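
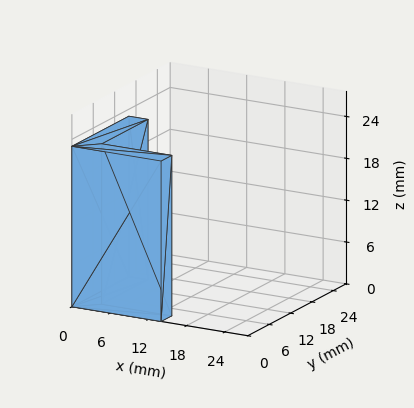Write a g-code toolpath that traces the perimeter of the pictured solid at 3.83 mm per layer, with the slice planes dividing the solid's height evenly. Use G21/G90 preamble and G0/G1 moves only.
Reading the render: the shape is an L-shaped prism: outer 14 × 16 mm, arm thicknesses ≈ 3 mm (horizontal) and 3 mm (vertical), extruded 23 mm in z (dimensions read to the nearest mm from the axis ticks). For the g-code, the solid's height is divided into equal slices at the stated Δz and each level perimeter traced with G1 moves after a G0 lift.

; perimeter-only toolpath
G21 ; units = mm
G90 ; absolute positioning
G28 ; home
; layer 1
G0 Z3.83
G0 X0.00 Y0.00
G1 X14.00 Y0.00
G1 X14.00 Y3.00
G1 X3.00 Y3.00
G1 X3.00 Y16.00
G1 X0.00 Y16.00
G1 X0.00 Y0.00
; layer 2
G0 Z7.67
G0 X0.00 Y0.00
G1 X14.00 Y0.00
G1 X14.00 Y3.00
G1 X3.00 Y3.00
G1 X3.00 Y16.00
G1 X0.00 Y16.00
G1 X0.00 Y0.00
; layer 3
G0 Z11.50
G0 X0.00 Y0.00
G1 X14.00 Y0.00
G1 X14.00 Y3.00
G1 X3.00 Y3.00
G1 X3.00 Y16.00
G1 X0.00 Y16.00
G1 X0.00 Y0.00
; layer 4
G0 Z15.33
G0 X0.00 Y0.00
G1 X14.00 Y0.00
G1 X14.00 Y3.00
G1 X3.00 Y3.00
G1 X3.00 Y16.00
G1 X0.00 Y16.00
G1 X0.00 Y0.00
; layer 5
G0 Z19.17
G0 X0.00 Y0.00
G1 X14.00 Y0.00
G1 X14.00 Y3.00
G1 X3.00 Y3.00
G1 X3.00 Y16.00
G1 X0.00 Y16.00
G1 X0.00 Y0.00
; layer 6
G0 Z23.00
G0 X0.00 Y0.00
G1 X14.00 Y0.00
G1 X14.00 Y3.00
G1 X3.00 Y3.00
G1 X3.00 Y16.00
G1 X0.00 Y16.00
G1 X0.00 Y0.00
M2 ; end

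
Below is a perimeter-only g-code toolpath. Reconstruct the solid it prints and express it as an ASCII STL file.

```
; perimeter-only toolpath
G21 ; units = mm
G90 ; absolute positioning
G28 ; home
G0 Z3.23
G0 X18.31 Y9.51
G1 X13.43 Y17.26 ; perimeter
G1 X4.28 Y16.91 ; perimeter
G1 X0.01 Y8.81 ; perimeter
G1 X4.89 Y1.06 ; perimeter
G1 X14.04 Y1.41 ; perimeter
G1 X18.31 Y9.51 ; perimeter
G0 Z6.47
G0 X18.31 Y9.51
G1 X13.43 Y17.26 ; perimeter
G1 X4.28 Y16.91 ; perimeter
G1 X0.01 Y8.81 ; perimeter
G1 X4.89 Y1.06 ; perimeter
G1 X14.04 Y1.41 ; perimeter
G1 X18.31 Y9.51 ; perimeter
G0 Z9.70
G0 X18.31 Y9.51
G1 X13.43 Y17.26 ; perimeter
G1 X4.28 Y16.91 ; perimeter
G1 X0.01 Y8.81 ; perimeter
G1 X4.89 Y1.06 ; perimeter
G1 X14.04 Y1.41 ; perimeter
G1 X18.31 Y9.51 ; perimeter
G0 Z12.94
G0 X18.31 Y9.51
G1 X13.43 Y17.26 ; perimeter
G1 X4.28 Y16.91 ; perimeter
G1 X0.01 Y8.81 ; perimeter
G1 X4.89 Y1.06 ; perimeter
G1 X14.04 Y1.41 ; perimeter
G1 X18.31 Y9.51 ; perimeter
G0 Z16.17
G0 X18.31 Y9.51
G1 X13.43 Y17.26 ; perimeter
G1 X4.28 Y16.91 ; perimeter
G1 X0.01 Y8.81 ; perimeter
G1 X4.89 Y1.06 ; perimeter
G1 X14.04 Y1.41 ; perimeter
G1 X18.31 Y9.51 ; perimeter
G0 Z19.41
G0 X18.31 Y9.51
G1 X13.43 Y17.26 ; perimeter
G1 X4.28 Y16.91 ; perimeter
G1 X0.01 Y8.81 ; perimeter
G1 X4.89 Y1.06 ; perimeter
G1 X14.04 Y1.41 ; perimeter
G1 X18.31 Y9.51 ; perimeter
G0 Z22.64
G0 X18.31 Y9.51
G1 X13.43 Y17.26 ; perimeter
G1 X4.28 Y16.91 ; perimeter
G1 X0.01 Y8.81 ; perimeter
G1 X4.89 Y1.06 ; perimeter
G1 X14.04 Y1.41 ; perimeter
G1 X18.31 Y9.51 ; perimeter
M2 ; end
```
solid part
  facet normal 0.0000 0.0000 -1.0000
    outer loop
      vertex 4.28 16.91 0.00
      vertex 13.43 17.26 0.00
      vertex 18.31 9.51 0.00
    endloop
  endfacet
  facet normal 0.0000 0.0000 -1.0000
    outer loop
      vertex 0.01 8.81 0.00
      vertex 4.28 16.91 0.00
      vertex 18.31 9.51 0.00
    endloop
  endfacet
  facet normal 0.0000 0.0000 -1.0000
    outer loop
      vertex 4.89 1.06 0.00
      vertex 0.01 8.81 0.00
      vertex 18.31 9.51 0.00
    endloop
  endfacet
  facet normal 0.0000 0.0000 -1.0000
    outer loop
      vertex 14.04 1.41 0.00
      vertex 4.89 1.06 0.00
      vertex 18.31 9.51 0.00
    endloop
  endfacet
  facet normal 0.0000 0.0000 1.0000
    outer loop
      vertex 18.31 9.51 22.64
      vertex 13.43 17.26 22.64
      vertex 4.28 16.91 22.64
    endloop
  endfacet
  facet normal 0.0000 0.0000 1.0000
    outer loop
      vertex 18.31 9.51 22.64
      vertex 4.28 16.91 22.64
      vertex 0.01 8.81 22.64
    endloop
  endfacet
  facet normal 0.0000 0.0000 1.0000
    outer loop
      vertex 18.31 9.51 22.64
      vertex 0.01 8.81 22.64
      vertex 4.89 1.06 22.64
    endloop
  endfacet
  facet normal 0.0000 0.0000 1.0000
    outer loop
      vertex 18.31 9.51 22.64
      vertex 4.89 1.06 22.64
      vertex 14.04 1.41 22.64
    endloop
  endfacet
  facet normal 0.8462 0.5328 0.0000
    outer loop
      vertex 18.31 9.51 0.00
      vertex 13.43 17.26 0.00
      vertex 13.43 17.26 22.64
    endloop
  endfacet
  facet normal 0.8462 0.5328 0.0000
    outer loop
      vertex 18.31 9.51 0.00
      vertex 13.43 17.26 22.64
      vertex 18.31 9.51 22.64
    endloop
  endfacet
  facet normal -0.0382 0.9993 0.0000
    outer loop
      vertex 13.43 17.26 0.00
      vertex 4.28 16.91 0.00
      vertex 4.28 16.91 22.64
    endloop
  endfacet
  facet normal -0.0382 0.9993 0.0000
    outer loop
      vertex 13.43 17.26 0.00
      vertex 4.28 16.91 22.64
      vertex 13.43 17.26 22.64
    endloop
  endfacet
  facet normal -0.8846 0.4663 0.0000
    outer loop
      vertex 4.28 16.91 0.00
      vertex 0.01 8.81 0.00
      vertex 0.01 8.81 22.64
    endloop
  endfacet
  facet normal -0.8846 0.4663 0.0000
    outer loop
      vertex 4.28 16.91 0.00
      vertex 0.01 8.81 22.64
      vertex 4.28 16.91 22.64
    endloop
  endfacet
  facet normal -0.8462 -0.5328 0.0000
    outer loop
      vertex 0.01 8.81 0.00
      vertex 4.89 1.06 0.00
      vertex 4.89 1.06 22.64
    endloop
  endfacet
  facet normal -0.8462 -0.5328 0.0000
    outer loop
      vertex 0.01 8.81 0.00
      vertex 4.89 1.06 22.64
      vertex 0.01 8.81 22.64
    endloop
  endfacet
  facet normal 0.0382 -0.9993 0.0000
    outer loop
      vertex 4.89 1.06 0.00
      vertex 14.04 1.41 0.00
      vertex 14.04 1.41 22.64
    endloop
  endfacet
  facet normal 0.0382 -0.9993 0.0000
    outer loop
      vertex 4.89 1.06 0.00
      vertex 14.04 1.41 22.64
      vertex 4.89 1.06 22.64
    endloop
  endfacet
  facet normal 0.8846 -0.4663 0.0000
    outer loop
      vertex 14.04 1.41 0.00
      vertex 18.31 9.51 0.00
      vertex 18.31 9.51 22.64
    endloop
  endfacet
  facet normal 0.8846 -0.4663 0.0000
    outer loop
      vertex 14.04 1.41 0.00
      vertex 18.31 9.51 22.64
      vertex 14.04 1.41 22.64
    endloop
  endfacet
endsolid part

The G0 Z moves step by Δz≈3.23 mm. Every layer's G1 loop is the same polygon, so the solid is a straight extrusion of it from z=0 to z≈22.6. Closing with flat bottom and top caps and triangulating gives 20 facets — a regular 6-sided prism (a cylinder approximated with 6 flat sides), circumscribed radius ≈ 9.16 mm, height ≈ 22.6 mm.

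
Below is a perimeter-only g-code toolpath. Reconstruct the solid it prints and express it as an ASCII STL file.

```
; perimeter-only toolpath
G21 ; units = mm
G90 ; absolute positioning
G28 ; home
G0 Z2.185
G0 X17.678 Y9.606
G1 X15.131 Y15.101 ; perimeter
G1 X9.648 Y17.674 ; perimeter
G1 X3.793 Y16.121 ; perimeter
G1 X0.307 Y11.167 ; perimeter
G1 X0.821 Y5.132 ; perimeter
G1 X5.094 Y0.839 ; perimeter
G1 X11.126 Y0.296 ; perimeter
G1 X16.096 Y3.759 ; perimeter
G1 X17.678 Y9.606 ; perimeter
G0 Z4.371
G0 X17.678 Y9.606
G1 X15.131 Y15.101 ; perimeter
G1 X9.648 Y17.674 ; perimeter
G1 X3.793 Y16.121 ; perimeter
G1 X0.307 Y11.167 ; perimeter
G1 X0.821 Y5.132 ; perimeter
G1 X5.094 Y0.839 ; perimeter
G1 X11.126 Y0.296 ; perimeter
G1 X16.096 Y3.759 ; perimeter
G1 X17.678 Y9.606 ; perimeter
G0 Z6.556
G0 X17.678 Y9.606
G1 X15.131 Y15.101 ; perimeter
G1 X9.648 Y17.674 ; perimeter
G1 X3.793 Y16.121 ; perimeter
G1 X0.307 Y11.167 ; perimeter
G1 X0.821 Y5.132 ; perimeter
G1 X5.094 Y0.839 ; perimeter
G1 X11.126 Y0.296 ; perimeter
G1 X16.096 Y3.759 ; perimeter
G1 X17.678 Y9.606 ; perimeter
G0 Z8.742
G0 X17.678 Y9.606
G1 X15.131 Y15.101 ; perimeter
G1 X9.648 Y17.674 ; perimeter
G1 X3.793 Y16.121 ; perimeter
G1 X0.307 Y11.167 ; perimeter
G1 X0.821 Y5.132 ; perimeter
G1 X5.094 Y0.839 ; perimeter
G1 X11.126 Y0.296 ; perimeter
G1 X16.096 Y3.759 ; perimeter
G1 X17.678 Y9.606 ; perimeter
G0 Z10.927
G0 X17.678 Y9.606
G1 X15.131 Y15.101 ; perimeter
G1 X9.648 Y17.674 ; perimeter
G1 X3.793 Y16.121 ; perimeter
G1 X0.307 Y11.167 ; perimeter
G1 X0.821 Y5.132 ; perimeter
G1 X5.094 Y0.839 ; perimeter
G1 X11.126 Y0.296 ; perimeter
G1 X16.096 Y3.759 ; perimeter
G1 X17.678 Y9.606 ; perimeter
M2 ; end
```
solid part
  facet normal 0.0000 0.0000 -1.0000
    outer loop
      vertex 9.648 17.674 0.000
      vertex 15.131 15.101 0.000
      vertex 17.678 9.606 0.000
    endloop
  endfacet
  facet normal 0.0000 0.0000 -1.0000
    outer loop
      vertex 3.793 16.121 0.000
      vertex 9.648 17.674 0.000
      vertex 17.678 9.606 0.000
    endloop
  endfacet
  facet normal 0.0000 0.0000 -1.0000
    outer loop
      vertex 0.307 11.167 0.000
      vertex 3.793 16.121 0.000
      vertex 17.678 9.606 0.000
    endloop
  endfacet
  facet normal 0.0000 0.0000 -1.0000
    outer loop
      vertex 0.821 5.132 0.000
      vertex 0.307 11.167 0.000
      vertex 17.678 9.606 0.000
    endloop
  endfacet
  facet normal 0.0000 0.0000 -1.0000
    outer loop
      vertex 5.094 0.839 0.000
      vertex 0.821 5.132 0.000
      vertex 17.678 9.606 0.000
    endloop
  endfacet
  facet normal 0.0000 0.0000 -1.0000
    outer loop
      vertex 11.126 0.296 0.000
      vertex 5.094 0.839 0.000
      vertex 17.678 9.606 0.000
    endloop
  endfacet
  facet normal 0.0000 0.0000 -1.0000
    outer loop
      vertex 16.096 3.759 0.000
      vertex 11.126 0.296 0.000
      vertex 17.678 9.606 0.000
    endloop
  endfacet
  facet normal 0.0000 0.0000 1.0000
    outer loop
      vertex 17.678 9.606 10.927
      vertex 15.131 15.101 10.927
      vertex 9.648 17.674 10.927
    endloop
  endfacet
  facet normal 0.0000 0.0000 1.0000
    outer loop
      vertex 17.678 9.606 10.927
      vertex 9.648 17.674 10.927
      vertex 3.793 16.121 10.927
    endloop
  endfacet
  facet normal 0.0000 0.0000 1.0000
    outer loop
      vertex 17.678 9.606 10.927
      vertex 3.793 16.121 10.927
      vertex 0.307 11.167 10.927
    endloop
  endfacet
  facet normal 0.0000 0.0000 1.0000
    outer loop
      vertex 17.678 9.606 10.927
      vertex 0.307 11.167 10.927
      vertex 0.821 5.132 10.927
    endloop
  endfacet
  facet normal 0.0000 0.0000 1.0000
    outer loop
      vertex 17.678 9.606 10.927
      vertex 0.821 5.132 10.927
      vertex 5.094 0.839 10.927
    endloop
  endfacet
  facet normal 0.0000 0.0000 1.0000
    outer loop
      vertex 17.678 9.606 10.927
      vertex 5.094 0.839 10.927
      vertex 11.126 0.296 10.927
    endloop
  endfacet
  facet normal 0.0000 0.0000 1.0000
    outer loop
      vertex 17.678 9.606 10.927
      vertex 11.126 0.296 10.927
      vertex 16.096 3.759 10.927
    endloop
  endfacet
  facet normal 0.9073 0.4205 0.0000
    outer loop
      vertex 17.678 9.606 0.000
      vertex 15.131 15.101 0.000
      vertex 15.131 15.101 10.927
    endloop
  endfacet
  facet normal 0.9073 0.4205 0.0000
    outer loop
      vertex 17.678 9.606 0.000
      vertex 15.131 15.101 10.927
      vertex 17.678 9.606 10.927
    endloop
  endfacet
  facet normal 0.4248 0.9053 0.0000
    outer loop
      vertex 15.131 15.101 0.000
      vertex 9.648 17.674 0.000
      vertex 9.648 17.674 10.927
    endloop
  endfacet
  facet normal 0.4248 0.9053 0.0000
    outer loop
      vertex 15.131 15.101 0.000
      vertex 9.648 17.674 10.927
      vertex 15.131 15.101 10.927
    endloop
  endfacet
  facet normal -0.2564 0.9666 0.0000
    outer loop
      vertex 9.648 17.674 0.000
      vertex 3.793 16.121 0.000
      vertex 3.793 16.121 10.927
    endloop
  endfacet
  facet normal -0.2564 0.9666 0.0000
    outer loop
      vertex 9.648 17.674 0.000
      vertex 3.793 16.121 10.927
      vertex 9.648 17.674 10.927
    endloop
  endfacet
  facet normal -0.8178 0.5755 0.0000
    outer loop
      vertex 3.793 16.121 0.000
      vertex 0.307 11.167 0.000
      vertex 0.307 11.167 10.927
    endloop
  endfacet
  facet normal -0.8178 0.5755 0.0000
    outer loop
      vertex 3.793 16.121 0.000
      vertex 0.307 11.167 10.927
      vertex 3.793 16.121 10.927
    endloop
  endfacet
  facet normal -0.9964 -0.0849 0.0000
    outer loop
      vertex 0.307 11.167 0.000
      vertex 0.821 5.132 0.000
      vertex 0.821 5.132 10.927
    endloop
  endfacet
  facet normal -0.9964 -0.0849 0.0000
    outer loop
      vertex 0.307 11.167 0.000
      vertex 0.821 5.132 10.927
      vertex 0.307 11.167 10.927
    endloop
  endfacet
  facet normal -0.7088 -0.7055 0.0000
    outer loop
      vertex 0.821 5.132 0.000
      vertex 5.094 0.839 0.000
      vertex 5.094 0.839 10.927
    endloop
  endfacet
  facet normal -0.7088 -0.7055 0.0000
    outer loop
      vertex 0.821 5.132 0.000
      vertex 5.094 0.839 10.927
      vertex 0.821 5.132 10.927
    endloop
  endfacet
  facet normal -0.0897 -0.9960 0.0000
    outer loop
      vertex 5.094 0.839 0.000
      vertex 11.126 0.296 0.000
      vertex 11.126 0.296 10.927
    endloop
  endfacet
  facet normal -0.0897 -0.9960 0.0000
    outer loop
      vertex 5.094 0.839 0.000
      vertex 11.126 0.296 10.927
      vertex 5.094 0.839 10.927
    endloop
  endfacet
  facet normal 0.5717 -0.8205 0.0000
    outer loop
      vertex 11.126 0.296 0.000
      vertex 16.096 3.759 0.000
      vertex 16.096 3.759 10.927
    endloop
  endfacet
  facet normal 0.5717 -0.8205 0.0000
    outer loop
      vertex 11.126 0.296 0.000
      vertex 16.096 3.759 10.927
      vertex 11.126 0.296 10.927
    endloop
  endfacet
  facet normal 0.9653 -0.2612 0.0000
    outer loop
      vertex 16.096 3.759 0.000
      vertex 17.678 9.606 0.000
      vertex 17.678 9.606 10.927
    endloop
  endfacet
  facet normal 0.9653 -0.2612 0.0000
    outer loop
      vertex 16.096 3.759 0.000
      vertex 17.678 9.606 10.927
      vertex 16.096 3.759 10.927
    endloop
  endfacet
endsolid part

The G0 Z moves step by Δz≈2.185 mm. Every layer's G1 loop is the same polygon, so the solid is a straight extrusion of it from z=0 to z≈10.9. Closing with flat bottom and top caps and triangulating gives 32 facets — a regular 9-sided prism (a cylinder approximated with 9 flat sides), circumscribed radius ≈ 8.86 mm, height ≈ 10.9 mm.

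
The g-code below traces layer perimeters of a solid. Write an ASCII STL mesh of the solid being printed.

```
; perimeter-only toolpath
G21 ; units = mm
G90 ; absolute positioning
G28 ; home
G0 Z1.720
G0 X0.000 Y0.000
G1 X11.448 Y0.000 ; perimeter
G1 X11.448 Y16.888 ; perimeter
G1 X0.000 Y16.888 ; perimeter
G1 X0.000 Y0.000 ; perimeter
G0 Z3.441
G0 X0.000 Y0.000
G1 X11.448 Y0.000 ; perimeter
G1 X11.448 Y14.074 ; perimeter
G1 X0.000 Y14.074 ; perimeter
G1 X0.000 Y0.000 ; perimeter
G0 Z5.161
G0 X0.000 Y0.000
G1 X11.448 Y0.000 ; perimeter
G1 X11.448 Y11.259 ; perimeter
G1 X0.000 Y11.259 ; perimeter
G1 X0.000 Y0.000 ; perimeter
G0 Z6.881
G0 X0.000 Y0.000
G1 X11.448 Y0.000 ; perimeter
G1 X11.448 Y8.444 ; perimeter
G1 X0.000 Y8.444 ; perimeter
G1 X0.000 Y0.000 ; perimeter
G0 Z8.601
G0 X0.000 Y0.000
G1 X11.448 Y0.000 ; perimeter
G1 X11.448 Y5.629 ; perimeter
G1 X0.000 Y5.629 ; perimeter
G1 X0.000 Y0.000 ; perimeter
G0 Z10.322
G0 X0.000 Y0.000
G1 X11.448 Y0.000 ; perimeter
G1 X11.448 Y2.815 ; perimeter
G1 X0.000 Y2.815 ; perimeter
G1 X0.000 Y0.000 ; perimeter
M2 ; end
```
solid part
  facet normal 0.0000 0.0000 -1.0000
    outer loop
      vertex 11.448 19.703 0.000
      vertex 11.448 0.000 0.000
      vertex 0.000 0.000 0.000
    endloop
  endfacet
  facet normal 0.0000 0.0000 -1.0000
    outer loop
      vertex 0.000 19.703 0.000
      vertex 11.448 19.703 0.000
      vertex 0.000 0.000 0.000
    endloop
  endfacet
  facet normal 0.0000 -1.0000 0.0000
    outer loop
      vertex 0.000 0.000 0.000
      vertex 11.448 0.000 0.000
      vertex 11.448 0.000 12.042
    endloop
  endfacet
  facet normal 0.0000 -1.0000 0.0000
    outer loop
      vertex 0.000 0.000 0.000
      vertex 11.448 0.000 12.042
      vertex 0.000 0.000 12.042
    endloop
  endfacet
  facet normal 0.0000 0.5215 0.8533
    outer loop
      vertex 0.000 0.000 12.042
      vertex 11.448 0.000 12.042
      vertex 11.448 19.703 0.000
    endloop
  endfacet
  facet normal 0.0000 0.5215 0.8533
    outer loop
      vertex 0.000 0.000 12.042
      vertex 11.448 19.703 0.000
      vertex 0.000 19.703 0.000
    endloop
  endfacet
  facet normal -1.0000 0.0000 0.0000
    outer loop
      vertex 0.000 0.000 12.042
      vertex 0.000 19.703 0.000
      vertex 0.000 0.000 0.000
    endloop
  endfacet
  facet normal 1.0000 0.0000 0.0000
    outer loop
      vertex 11.448 0.000 0.000
      vertex 11.448 19.703 0.000
      vertex 11.448 0.000 12.042
    endloop
  endfacet
endsolid part

The G0 Z moves step by Δz≈1.720 mm. The G1 loops shrink linearly with z, so the solid tapers from its base footprint up to z≈12. Closing with a flat bottom cap and the tapered top and triangulating gives 8 facets — a wedge (ramp): 11.4 × 19.7 mm base, rising to 12 mm along the y=0 edge and sloping linearly to z=0 at y=19.7.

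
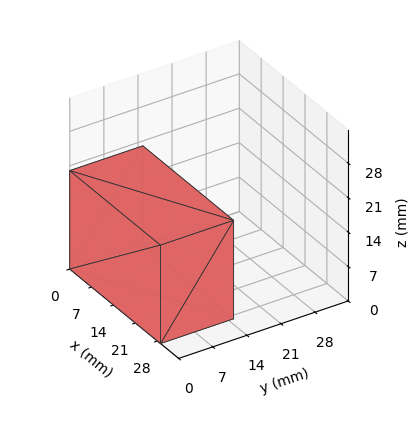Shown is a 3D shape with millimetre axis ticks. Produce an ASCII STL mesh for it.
Reading the render: the shape is a rectangular box, roughly 29 × 15 mm footprint and 20 mm tall (dimensions read to the nearest mm from the axis ticks). For the STL, each face is triangulated and given an outward normal.

solid part
  facet normal 0.0000 0.0000 -1.0000
    outer loop
      vertex 29.000 15.000 0.000
      vertex 29.000 0.000 0.000
      vertex 0.000 0.000 0.000
    endloop
  endfacet
  facet normal 0.0000 0.0000 -1.0000
    outer loop
      vertex 0.000 15.000 0.000
      vertex 29.000 15.000 0.000
      vertex 0.000 0.000 0.000
    endloop
  endfacet
  facet normal 0.0000 0.0000 1.0000
    outer loop
      vertex 0.000 0.000 20.000
      vertex 29.000 0.000 20.000
      vertex 29.000 15.000 20.000
    endloop
  endfacet
  facet normal 0.0000 0.0000 1.0000
    outer loop
      vertex 0.000 0.000 20.000
      vertex 29.000 15.000 20.000
      vertex 0.000 15.000 20.000
    endloop
  endfacet
  facet normal 0.0000 -1.0000 0.0000
    outer loop
      vertex 0.000 0.000 0.000
      vertex 29.000 0.000 0.000
      vertex 29.000 0.000 20.000
    endloop
  endfacet
  facet normal 0.0000 -1.0000 0.0000
    outer loop
      vertex 0.000 0.000 0.000
      vertex 29.000 0.000 20.000
      vertex 0.000 0.000 20.000
    endloop
  endfacet
  facet normal 0.0000 1.0000 0.0000
    outer loop
      vertex 29.000 15.000 20.000
      vertex 29.000 15.000 0.000
      vertex 0.000 15.000 0.000
    endloop
  endfacet
  facet normal 0.0000 1.0000 0.0000
    outer loop
      vertex 0.000 15.000 20.000
      vertex 29.000 15.000 20.000
      vertex 0.000 15.000 0.000
    endloop
  endfacet
  facet normal -1.0000 0.0000 0.0000
    outer loop
      vertex 0.000 15.000 20.000
      vertex 0.000 15.000 0.000
      vertex 0.000 0.000 0.000
    endloop
  endfacet
  facet normal -1.0000 0.0000 0.0000
    outer loop
      vertex 0.000 0.000 20.000
      vertex 0.000 15.000 20.000
      vertex 0.000 0.000 0.000
    endloop
  endfacet
  facet normal 1.0000 0.0000 0.0000
    outer loop
      vertex 29.000 0.000 0.000
      vertex 29.000 15.000 0.000
      vertex 29.000 15.000 20.000
    endloop
  endfacet
  facet normal 1.0000 0.0000 0.0000
    outer loop
      vertex 29.000 0.000 0.000
      vertex 29.000 15.000 20.000
      vertex 29.000 0.000 20.000
    endloop
  endfacet
endsolid part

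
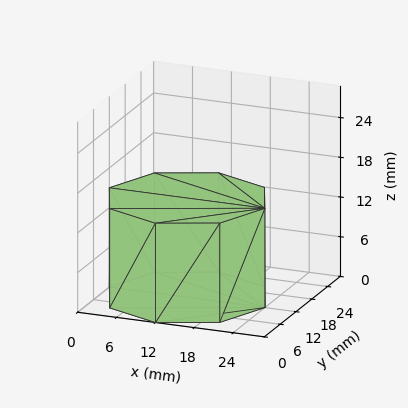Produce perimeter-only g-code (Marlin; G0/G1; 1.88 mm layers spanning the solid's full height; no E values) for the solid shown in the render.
Reading the render: the shape is a regular 8-sided prism (a cylinder approximated with 8 flat sides), circumscribed radius ≈ 12 mm, height ≈ 15 mm (dimensions read to the nearest mm from the axis ticks). For the g-code, the solid's height is divided into equal slices at the stated Δz and each level perimeter traced with G1 moves after a G0 lift.

; perimeter-only toolpath
G21 ; units = mm
G90 ; absolute positioning
G28 ; home
; layer 1
G0 Z1.88
G0 X24.00 Y12.00
G1 X20.49 Y20.49
G1 X12.00 Y24.00
G1 X3.51 Y20.49
G1 X0.00 Y12.00
G1 X3.51 Y3.51
G1 X12.00 Y0.00
G1 X20.49 Y3.51
G1 X24.00 Y12.00
; layer 2
G0 Z3.75
G0 X24.00 Y12.00
G1 X20.49 Y20.49
G1 X12.00 Y24.00
G1 X3.51 Y20.49
G1 X0.00 Y12.00
G1 X3.51 Y3.51
G1 X12.00 Y0.00
G1 X20.49 Y3.51
G1 X24.00 Y12.00
; layer 3
G0 Z5.62
G0 X24.00 Y12.00
G1 X20.49 Y20.49
G1 X12.00 Y24.00
G1 X3.51 Y20.49
G1 X0.00 Y12.00
G1 X3.51 Y3.51
G1 X12.00 Y0.00
G1 X20.49 Y3.51
G1 X24.00 Y12.00
; layer 4
G0 Z7.50
G0 X24.00 Y12.00
G1 X20.49 Y20.49
G1 X12.00 Y24.00
G1 X3.51 Y20.49
G1 X0.00 Y12.00
G1 X3.51 Y3.51
G1 X12.00 Y0.00
G1 X20.49 Y3.51
G1 X24.00 Y12.00
; layer 5
G0 Z9.38
G0 X24.00 Y12.00
G1 X20.49 Y20.49
G1 X12.00 Y24.00
G1 X3.51 Y20.49
G1 X0.00 Y12.00
G1 X3.51 Y3.51
G1 X12.00 Y0.00
G1 X20.49 Y3.51
G1 X24.00 Y12.00
; layer 6
G0 Z11.25
G0 X24.00 Y12.00
G1 X20.49 Y20.49
G1 X12.00 Y24.00
G1 X3.51 Y20.49
G1 X0.00 Y12.00
G1 X3.51 Y3.51
G1 X12.00 Y0.00
G1 X20.49 Y3.51
G1 X24.00 Y12.00
; layer 7
G0 Z13.12
G0 X24.00 Y12.00
G1 X20.49 Y20.49
G1 X12.00 Y24.00
G1 X3.51 Y20.49
G1 X0.00 Y12.00
G1 X3.51 Y3.51
G1 X12.00 Y0.00
G1 X20.49 Y3.51
G1 X24.00 Y12.00
; layer 8
G0 Z15.00
G0 X24.00 Y12.00
G1 X20.49 Y20.49
G1 X12.00 Y24.00
G1 X3.51 Y20.49
G1 X0.00 Y12.00
G1 X3.51 Y3.51
G1 X12.00 Y0.00
G1 X20.49 Y3.51
G1 X24.00 Y12.00
M2 ; end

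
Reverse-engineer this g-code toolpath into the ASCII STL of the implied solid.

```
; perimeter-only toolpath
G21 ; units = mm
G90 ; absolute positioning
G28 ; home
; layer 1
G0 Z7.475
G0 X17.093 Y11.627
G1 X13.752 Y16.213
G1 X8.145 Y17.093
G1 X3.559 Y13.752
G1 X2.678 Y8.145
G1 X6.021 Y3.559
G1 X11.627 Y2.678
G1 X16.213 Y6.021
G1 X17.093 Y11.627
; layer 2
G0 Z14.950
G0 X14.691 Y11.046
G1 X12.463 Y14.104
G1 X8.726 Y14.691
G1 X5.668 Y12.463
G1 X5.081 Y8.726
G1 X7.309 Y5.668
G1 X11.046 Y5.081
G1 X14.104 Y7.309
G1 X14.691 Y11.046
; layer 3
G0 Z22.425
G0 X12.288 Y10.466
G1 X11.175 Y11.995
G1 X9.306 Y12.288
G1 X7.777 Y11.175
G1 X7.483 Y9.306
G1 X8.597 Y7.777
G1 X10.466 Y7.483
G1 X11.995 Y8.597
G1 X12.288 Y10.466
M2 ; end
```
solid part
  facet normal 0.0000 0.0000 -1.0000
    outer loop
      vertex 7.565 19.496 0.000
      vertex 15.040 18.322 0.000
      vertex 19.496 12.207 0.000
    endloop
  endfacet
  facet normal 0.0000 0.0000 -1.0000
    outer loop
      vertex 1.450 15.040 0.000
      vertex 7.565 19.496 0.000
      vertex 19.496 12.207 0.000
    endloop
  endfacet
  facet normal 0.0000 0.0000 -1.0000
    outer loop
      vertex 0.276 7.565 0.000
      vertex 1.450 15.040 0.000
      vertex 19.496 12.207 0.000
    endloop
  endfacet
  facet normal 0.0000 0.0000 -1.0000
    outer loop
      vertex 4.732 1.450 0.000
      vertex 0.276 7.565 0.000
      vertex 19.496 12.207 0.000
    endloop
  endfacet
  facet normal 0.0000 0.0000 -1.0000
    outer loop
      vertex 12.207 0.276 0.000
      vertex 4.732 1.450 0.000
      vertex 19.496 12.207 0.000
    endloop
  endfacet
  facet normal 0.0000 0.0000 -1.0000
    outer loop
      vertex 18.322 4.732 0.000
      vertex 12.207 0.276 0.000
      vertex 19.496 12.207 0.000
    endloop
  endfacet
  facet normal 0.7729 0.5632 0.2921
    outer loop
      vertex 19.496 12.207 0.000
      vertex 15.040 18.322 0.000
      vertex 9.886 9.886 29.900
    endloop
  endfacet
  facet normal 0.1484 0.9448 0.2921
    outer loop
      vertex 15.040 18.322 0.000
      vertex 7.565 19.496 0.000
      vertex 9.886 9.886 29.900
    endloop
  endfacet
  facet normal -0.5632 0.7729 0.2921
    outer loop
      vertex 7.565 19.496 0.000
      vertex 1.450 15.040 0.000
      vertex 9.886 9.886 29.900
    endloop
  endfacet
  facet normal -0.9448 0.1484 0.2921
    outer loop
      vertex 1.450 15.040 0.000
      vertex 0.276 7.565 0.000
      vertex 9.886 9.886 29.900
    endloop
  endfacet
  facet normal -0.7729 -0.5632 0.2921
    outer loop
      vertex 0.276 7.565 0.000
      vertex 4.732 1.450 0.000
      vertex 9.886 9.886 29.900
    endloop
  endfacet
  facet normal -0.1484 -0.9448 0.2921
    outer loop
      vertex 4.732 1.450 0.000
      vertex 12.207 0.276 0.000
      vertex 9.886 9.886 29.900
    endloop
  endfacet
  facet normal 0.5632 -0.7729 0.2921
    outer loop
      vertex 12.207 0.276 0.000
      vertex 18.322 4.732 0.000
      vertex 9.886 9.886 29.900
    endloop
  endfacet
  facet normal 0.9448 -0.1484 0.2921
    outer loop
      vertex 18.322 4.732 0.000
      vertex 19.496 12.207 0.000
      vertex 9.886 9.886 29.900
    endloop
  endfacet
endsolid part

The G0 Z moves step by Δz≈7.475 mm. The G1 loops shrink linearly with z, so the solid tapers from its base footprint up to z≈29.9. Closing with a flat bottom cap and the tapered top and triangulating gives 14 facets — a regular 8-sided pyramid, base circumscribed radius ≈ 9.89 mm, apex at z ≈ 29.9 mm.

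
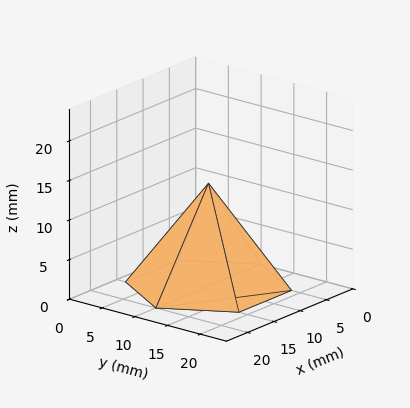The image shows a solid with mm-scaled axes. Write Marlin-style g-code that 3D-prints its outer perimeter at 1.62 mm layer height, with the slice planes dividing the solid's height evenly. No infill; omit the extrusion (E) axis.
Reading the render: the shape is a regular 6-sided pyramid, base circumscribed radius ≈ 10 mm, apex at z ≈ 13 mm (dimensions read to the nearest mm from the axis ticks). For the g-code, the solid's height is divided into equal slices at the stated Δz and each level perimeter traced with G1 moves after a G0 lift.

; perimeter-only toolpath
G21 ; units = mm
G90 ; absolute positioning
G28 ; home
; layer 1
G0 Z1.62
G0 X18.75 Y10.00
G1 X14.38 Y17.58
G1 X5.62 Y17.58
G1 X1.25 Y10.00
G1 X5.62 Y2.42
G1 X14.38 Y2.42
G1 X18.75 Y10.00
; layer 2
G0 Z3.25
G0 X17.50 Y10.00
G1 X13.75 Y16.50
G1 X6.25 Y16.50
G1 X2.50 Y10.00
G1 X6.25 Y3.50
G1 X13.75 Y3.50
G1 X17.50 Y10.00
; layer 3
G0 Z4.88
G0 X16.25 Y10.00
G1 X13.12 Y15.41
G1 X6.88 Y15.41
G1 X3.75 Y10.00
G1 X6.88 Y4.59
G1 X13.12 Y4.59
G1 X16.25 Y10.00
; layer 4
G0 Z6.50
G0 X15.00 Y10.00
G1 X12.50 Y14.33
G1 X7.50 Y14.33
G1 X5.00 Y10.00
G1 X7.50 Y5.67
G1 X12.50 Y5.67
G1 X15.00 Y10.00
; layer 5
G0 Z8.12
G0 X13.75 Y10.00
G1 X11.88 Y13.25
G1 X8.12 Y13.25
G1 X6.25 Y10.00
G1 X8.12 Y6.75
G1 X11.88 Y6.75
G1 X13.75 Y10.00
; layer 6
G0 Z9.75
G0 X12.50 Y10.00
G1 X11.25 Y12.16
G1 X8.75 Y12.16
G1 X7.50 Y10.00
G1 X8.75 Y7.83
G1 X11.25 Y7.83
G1 X12.50 Y10.00
; layer 7
G0 Z11.38
G0 X11.25 Y10.00
G1 X10.62 Y11.08
G1 X9.38 Y11.08
G1 X8.75 Y10.00
G1 X9.38 Y8.92
G1 X10.62 Y8.92
G1 X11.25 Y10.00
M2 ; end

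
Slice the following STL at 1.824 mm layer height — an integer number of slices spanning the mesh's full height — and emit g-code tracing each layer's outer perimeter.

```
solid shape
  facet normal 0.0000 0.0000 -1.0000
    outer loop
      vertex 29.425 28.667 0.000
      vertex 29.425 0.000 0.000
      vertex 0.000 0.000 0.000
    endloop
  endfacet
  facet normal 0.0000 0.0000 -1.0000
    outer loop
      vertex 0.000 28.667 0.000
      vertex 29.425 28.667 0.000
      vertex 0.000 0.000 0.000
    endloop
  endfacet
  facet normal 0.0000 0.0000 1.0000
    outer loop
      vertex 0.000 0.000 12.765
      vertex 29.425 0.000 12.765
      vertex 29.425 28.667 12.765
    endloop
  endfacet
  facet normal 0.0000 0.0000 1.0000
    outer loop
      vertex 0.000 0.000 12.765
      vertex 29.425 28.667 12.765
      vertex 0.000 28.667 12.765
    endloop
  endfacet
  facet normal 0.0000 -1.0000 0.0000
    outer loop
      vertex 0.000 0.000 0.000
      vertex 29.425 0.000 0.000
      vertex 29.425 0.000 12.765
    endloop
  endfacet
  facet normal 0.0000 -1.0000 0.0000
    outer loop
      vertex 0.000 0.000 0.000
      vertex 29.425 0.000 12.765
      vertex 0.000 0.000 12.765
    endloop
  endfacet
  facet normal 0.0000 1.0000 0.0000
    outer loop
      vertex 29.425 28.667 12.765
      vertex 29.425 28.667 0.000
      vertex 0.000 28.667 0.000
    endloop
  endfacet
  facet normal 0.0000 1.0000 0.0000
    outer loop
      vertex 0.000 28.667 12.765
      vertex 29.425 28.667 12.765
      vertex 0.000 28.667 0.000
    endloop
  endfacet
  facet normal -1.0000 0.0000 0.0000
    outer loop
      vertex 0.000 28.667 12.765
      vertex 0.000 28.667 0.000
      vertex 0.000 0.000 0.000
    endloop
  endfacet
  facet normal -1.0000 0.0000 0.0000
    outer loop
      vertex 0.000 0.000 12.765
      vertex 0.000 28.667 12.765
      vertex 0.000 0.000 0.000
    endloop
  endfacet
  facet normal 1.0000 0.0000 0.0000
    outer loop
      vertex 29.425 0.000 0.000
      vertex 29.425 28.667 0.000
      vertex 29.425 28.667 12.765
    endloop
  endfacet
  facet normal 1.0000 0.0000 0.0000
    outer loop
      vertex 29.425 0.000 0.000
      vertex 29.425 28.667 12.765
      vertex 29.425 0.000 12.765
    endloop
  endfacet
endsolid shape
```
; perimeter-only toolpath
G21 ; units = mm
G90 ; absolute positioning
G28 ; home
; layer 1
G0 Z1.824
G0 X0.000 Y0.000
G1 X29.425 Y0.000
G1 X29.425 Y28.667
G1 X0.000 Y28.667
G1 X0.000 Y0.000
; layer 2
G0 Z3.647
G0 X0.000 Y0.000
G1 X29.425 Y0.000
G1 X29.425 Y28.667
G1 X0.000 Y28.667
G1 X0.000 Y0.000
; layer 3
G0 Z5.471
G0 X0.000 Y0.000
G1 X29.425 Y0.000
G1 X29.425 Y28.667
G1 X0.000 Y28.667
G1 X0.000 Y0.000
; layer 4
G0 Z7.294
G0 X0.000 Y0.000
G1 X29.425 Y0.000
G1 X29.425 Y28.667
G1 X0.000 Y28.667
G1 X0.000 Y0.000
; layer 5
G0 Z9.118
G0 X0.000 Y0.000
G1 X29.425 Y0.000
G1 X29.425 Y28.667
G1 X0.000 Y28.667
G1 X0.000 Y0.000
; layer 6
G0 Z10.941
G0 X0.000 Y0.000
G1 X29.425 Y0.000
G1 X29.425 Y28.667
G1 X0.000 Y28.667
G1 X0.000 Y0.000
; layer 7
G0 Z12.765
G0 X0.000 Y0.000
G1 X29.425 Y0.000
G1 X29.425 Y28.667
G1 X0.000 Y28.667
G1 X0.000 Y0.000
M2 ; end

The solid is a rectangular box, roughly 29.4 × 28.7 mm footprint and 12.8 mm tall. Slicing at Δz = 1.824 mm — 7 equal slices spanning the solid's height, so layer i sits at z = i·h/7 — gives 7 non-empty perimeters. Each is a 4-segment closed polygon; G0 lifts to the layer z and rapids to the start vertex, then G1 traces the edges.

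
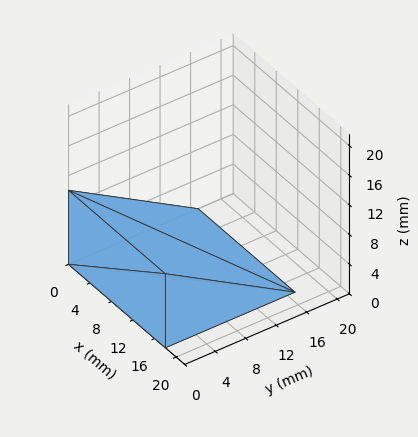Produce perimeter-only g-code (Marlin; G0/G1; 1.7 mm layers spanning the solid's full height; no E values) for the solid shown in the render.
Reading the render: the shape is a wedge (ramp): 18 × 17 mm base, rising to 10 mm along the y=0 edge and sloping linearly to z=0 at y=17 (dimensions read to the nearest mm from the axis ticks). For the g-code, the solid's height is divided into equal slices at the stated Δz and each level perimeter traced with G1 moves after a G0 lift.

; perimeter-only toolpath
G21 ; units = mm
G90 ; absolute positioning
G28 ; home
; layer 1
G0 Z1.7
G0 X0.0 Y0.0
G1 X18.0 Y0.0
G1 X18.0 Y14.2
G1 X0.0 Y14.2
G1 X0.0 Y0.0
; layer 2
G0 Z3.3
G0 X0.0 Y0.0
G1 X18.0 Y0.0
G1 X18.0 Y11.3
G1 X0.0 Y11.3
G1 X0.0 Y0.0
; layer 3
G0 Z5.0
G0 X0.0 Y0.0
G1 X18.0 Y0.0
G1 X18.0 Y8.5
G1 X0.0 Y8.5
G1 X0.0 Y0.0
; layer 4
G0 Z6.7
G0 X0.0 Y0.0
G1 X18.0 Y0.0
G1 X18.0 Y5.7
G1 X0.0 Y5.7
G1 X0.0 Y0.0
; layer 5
G0 Z8.3
G0 X0.0 Y0.0
G1 X18.0 Y0.0
G1 X18.0 Y2.8
G1 X0.0 Y2.8
G1 X0.0 Y0.0
M2 ; end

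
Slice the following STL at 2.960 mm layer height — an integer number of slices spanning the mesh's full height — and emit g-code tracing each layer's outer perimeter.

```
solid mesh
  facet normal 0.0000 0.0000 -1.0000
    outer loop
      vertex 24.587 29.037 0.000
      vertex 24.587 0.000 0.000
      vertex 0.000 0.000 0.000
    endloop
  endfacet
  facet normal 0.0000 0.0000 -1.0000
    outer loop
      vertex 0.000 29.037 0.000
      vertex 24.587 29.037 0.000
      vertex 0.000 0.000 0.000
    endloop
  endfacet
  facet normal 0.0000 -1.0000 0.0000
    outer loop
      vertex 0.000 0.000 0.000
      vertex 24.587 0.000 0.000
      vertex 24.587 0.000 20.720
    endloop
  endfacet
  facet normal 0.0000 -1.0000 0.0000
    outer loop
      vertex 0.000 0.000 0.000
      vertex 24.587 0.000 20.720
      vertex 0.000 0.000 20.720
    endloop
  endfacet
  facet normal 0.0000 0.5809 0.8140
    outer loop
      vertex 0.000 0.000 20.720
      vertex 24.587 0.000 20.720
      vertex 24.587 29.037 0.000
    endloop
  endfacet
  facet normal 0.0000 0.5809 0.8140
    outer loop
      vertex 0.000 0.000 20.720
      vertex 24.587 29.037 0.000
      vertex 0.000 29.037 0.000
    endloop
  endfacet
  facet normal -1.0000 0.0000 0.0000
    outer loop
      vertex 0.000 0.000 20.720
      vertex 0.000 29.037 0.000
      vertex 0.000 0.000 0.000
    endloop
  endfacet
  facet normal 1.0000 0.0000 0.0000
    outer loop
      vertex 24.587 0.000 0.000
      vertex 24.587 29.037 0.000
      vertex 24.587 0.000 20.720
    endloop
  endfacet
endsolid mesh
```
; perimeter-only toolpath
G21 ; units = mm
G90 ; absolute positioning
G28 ; home
; layer 1
G0 Z2.960
G0 X0.000 Y0.000
G1 X24.587 Y0.000
G1 X24.587 Y24.889
G1 X0.000 Y24.889
G1 X0.000 Y0.000
; layer 2
G0 Z5.920
G0 X0.000 Y0.000
G1 X24.587 Y0.000
G1 X24.587 Y20.741
G1 X0.000 Y20.741
G1 X0.000 Y0.000
; layer 3
G0 Z8.880
G0 X0.000 Y0.000
G1 X24.587 Y0.000
G1 X24.587 Y16.593
G1 X0.000 Y16.593
G1 X0.000 Y0.000
; layer 4
G0 Z11.840
G0 X0.000 Y0.000
G1 X24.587 Y0.000
G1 X24.587 Y12.444
G1 X0.000 Y12.444
G1 X0.000 Y0.000
; layer 5
G0 Z14.800
G0 X0.000 Y0.000
G1 X24.587 Y0.000
G1 X24.587 Y8.296
G1 X0.000 Y8.296
G1 X0.000 Y0.000
; layer 6
G0 Z17.760
G0 X0.000 Y0.000
G1 X24.587 Y0.000
G1 X24.587 Y4.148
G1 X0.000 Y4.148
G1 X0.000 Y0.000
M2 ; end

The solid is a wedge (ramp): 24.6 × 29 mm base, rising to 20.7 mm along the y=0 edge and sloping linearly to z=0 at y=29. Slicing at Δz = 2.960 mm — 7 equal slices spanning the solid's height, so layer i sits at z = i·h/7 — gives 6 non-empty perimeters. Each is a 4-segment closed polygon; G0 lifts to the layer z and rapids to the start vertex, then G1 traces the edges. The cross-section shrinks linearly with z (the slice at the apex is degenerate and omitted).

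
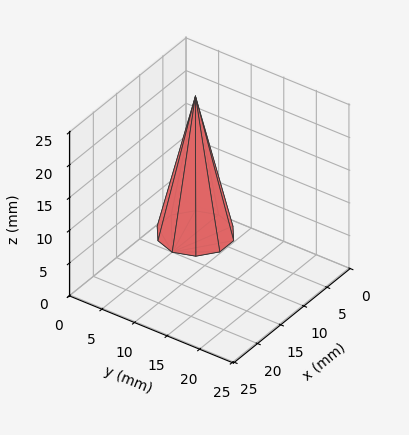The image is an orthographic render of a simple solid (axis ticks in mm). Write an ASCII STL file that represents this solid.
Reading the render: the shape is a regular 10-sided pyramid, base circumscribed radius ≈ 5 mm, apex at z ≈ 21 mm (dimensions read to the nearest mm from the axis ticks). For the STL, each face is triangulated and given an outward normal.

solid part
  facet normal 0.0000 0.0000 -1.0000
    outer loop
      vertex 6.5 9.8 0.0
      vertex 9.0 7.9 0.0
      vertex 10.0 5.0 0.0
    endloop
  endfacet
  facet normal 0.0000 0.0000 -1.0000
    outer loop
      vertex 3.5 9.8 0.0
      vertex 6.5 9.8 0.0
      vertex 10.0 5.0 0.0
    endloop
  endfacet
  facet normal 0.0000 0.0000 -1.0000
    outer loop
      vertex 1.0 7.9 0.0
      vertex 3.5 9.8 0.0
      vertex 10.0 5.0 0.0
    endloop
  endfacet
  facet normal 0.0000 0.0000 -1.0000
    outer loop
      vertex 0.0 5.0 0.0
      vertex 1.0 7.9 0.0
      vertex 10.0 5.0 0.0
    endloop
  endfacet
  facet normal 0.0000 0.0000 -1.0000
    outer loop
      vertex 1.0 2.1 0.0
      vertex 0.0 5.0 0.0
      vertex 10.0 5.0 0.0
    endloop
  endfacet
  facet normal 0.0000 0.0000 -1.0000
    outer loop
      vertex 3.5 0.2 0.0
      vertex 1.0 2.1 0.0
      vertex 10.0 5.0 0.0
    endloop
  endfacet
  facet normal 0.0000 0.0000 -1.0000
    outer loop
      vertex 6.5 0.2 0.0
      vertex 3.5 0.2 0.0
      vertex 10.0 5.0 0.0
    endloop
  endfacet
  facet normal 0.0000 0.0000 -1.0000
    outer loop
      vertex 9.0 2.1 0.0
      vertex 6.5 0.2 0.0
      vertex 10.0 5.0 0.0
    endloop
  endfacet
  facet normal 0.9223 0.3180 0.2196
    outer loop
      vertex 10.0 5.0 0.0
      vertex 9.0 7.9 0.0
      vertex 5.0 5.0 21.0
    endloop
  endfacet
  facet normal 0.5903 0.7767 0.2197
    outer loop
      vertex 9.0 7.9 0.0
      vertex 6.5 9.8 0.0
      vertex 5.0 5.0 21.0
    endloop
  endfacet
  facet normal 0.0000 0.9749 0.2228
    outer loop
      vertex 6.5 9.8 0.0
      vertex 3.5 9.8 0.0
      vertex 5.0 5.0 21.0
    endloop
  endfacet
  facet normal -0.5903 0.7767 0.2197
    outer loop
      vertex 3.5 9.8 0.0
      vertex 1.0 7.9 0.0
      vertex 5.0 5.0 21.0
    endloop
  endfacet
  facet normal -0.9223 0.3180 0.2196
    outer loop
      vertex 1.0 7.9 0.0
      vertex 0.0 5.0 0.0
      vertex 5.0 5.0 21.0
    endloop
  endfacet
  facet normal -0.9223 -0.3180 0.2196
    outer loop
      vertex 0.0 5.0 0.0
      vertex 1.0 2.1 0.0
      vertex 5.0 5.0 21.0
    endloop
  endfacet
  facet normal -0.5903 -0.7767 0.2197
    outer loop
      vertex 1.0 2.1 0.0
      vertex 3.5 0.2 0.0
      vertex 5.0 5.0 21.0
    endloop
  endfacet
  facet normal 0.0000 -0.9749 0.2228
    outer loop
      vertex 3.5 0.2 0.0
      vertex 6.5 0.2 0.0
      vertex 5.0 5.0 21.0
    endloop
  endfacet
  facet normal 0.5903 -0.7767 0.2197
    outer loop
      vertex 6.5 0.2 0.0
      vertex 9.0 2.1 0.0
      vertex 5.0 5.0 21.0
    endloop
  endfacet
  facet normal 0.9223 -0.3180 0.2196
    outer loop
      vertex 9.0 2.1 0.0
      vertex 10.0 5.0 0.0
      vertex 5.0 5.0 21.0
    endloop
  endfacet
endsolid part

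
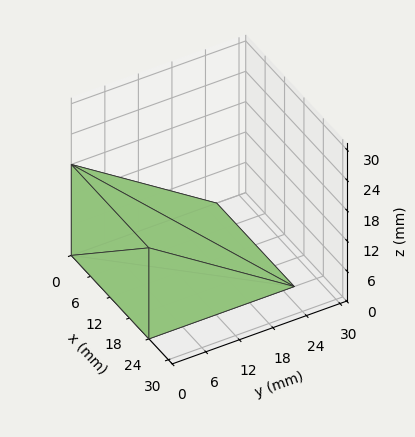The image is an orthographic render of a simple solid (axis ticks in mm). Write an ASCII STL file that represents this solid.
Reading the render: the shape is a wedge (ramp): 24 × 26 mm base, rising to 18 mm along the y=0 edge and sloping linearly to z=0 at y=26 (dimensions read to the nearest mm from the axis ticks). For the STL, each face is triangulated and given an outward normal.

solid part
  facet normal 0.0000 0.0000 -1.0000
    outer loop
      vertex 24.00 26.00 0.00
      vertex 24.00 0.00 0.00
      vertex 0.00 0.00 0.00
    endloop
  endfacet
  facet normal 0.0000 0.0000 -1.0000
    outer loop
      vertex 0.00 26.00 0.00
      vertex 24.00 26.00 0.00
      vertex 0.00 0.00 0.00
    endloop
  endfacet
  facet normal 0.0000 -1.0000 0.0000
    outer loop
      vertex 0.00 0.00 0.00
      vertex 24.00 0.00 0.00
      vertex 24.00 0.00 18.00
    endloop
  endfacet
  facet normal 0.0000 -1.0000 0.0000
    outer loop
      vertex 0.00 0.00 0.00
      vertex 24.00 0.00 18.00
      vertex 0.00 0.00 18.00
    endloop
  endfacet
  facet normal 0.0000 0.5692 0.8222
    outer loop
      vertex 0.00 0.00 18.00
      vertex 24.00 0.00 18.00
      vertex 24.00 26.00 0.00
    endloop
  endfacet
  facet normal 0.0000 0.5692 0.8222
    outer loop
      vertex 0.00 0.00 18.00
      vertex 24.00 26.00 0.00
      vertex 0.00 26.00 0.00
    endloop
  endfacet
  facet normal -1.0000 0.0000 0.0000
    outer loop
      vertex 0.00 0.00 18.00
      vertex 0.00 26.00 0.00
      vertex 0.00 0.00 0.00
    endloop
  endfacet
  facet normal 1.0000 0.0000 0.0000
    outer loop
      vertex 24.00 0.00 0.00
      vertex 24.00 26.00 0.00
      vertex 24.00 0.00 18.00
    endloop
  endfacet
endsolid part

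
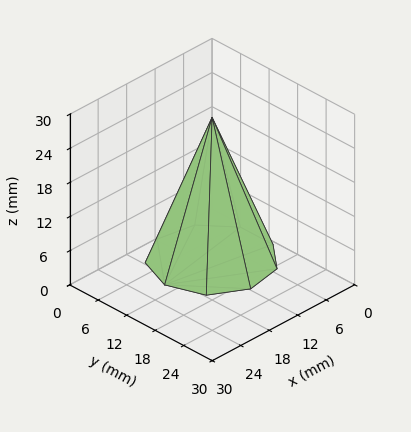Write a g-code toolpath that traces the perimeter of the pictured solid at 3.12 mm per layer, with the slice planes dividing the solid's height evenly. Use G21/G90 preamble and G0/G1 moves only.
Reading the render: the shape is a regular 9-sided pyramid, base circumscribed radius ≈ 10 mm, apex at z ≈ 25 mm (dimensions read to the nearest mm from the axis ticks). For the g-code, the solid's height is divided into equal slices at the stated Δz and each level perimeter traced with G1 moves after a G0 lift.

; perimeter-only toolpath
G21 ; units = mm
G90 ; absolute positioning
G28 ; home
; layer 1
G0 Z3.12
G0 X18.75 Y10.00
G1 X16.70 Y15.63
G1 X11.52 Y18.62
G1 X5.62 Y17.58
G1 X1.77 Y12.99
G1 X1.77 Y7.01
G1 X5.62 Y2.42
G1 X11.52 Y1.38
G1 X16.70 Y4.37
G1 X18.75 Y10.00
; layer 2
G0 Z6.25
G0 X17.50 Y10.00
G1 X15.75 Y14.82
G1 X11.30 Y17.39
G1 X6.25 Y16.50
G1 X2.95 Y12.56
G1 X2.95 Y7.44
G1 X6.25 Y3.50
G1 X11.30 Y2.61
G1 X15.75 Y5.18
G1 X17.50 Y10.00
; layer 3
G0 Z9.38
G0 X16.25 Y10.00
G1 X14.79 Y14.02
G1 X11.09 Y16.16
G1 X6.88 Y15.41
G1 X4.12 Y12.14
G1 X4.12 Y7.86
G1 X6.88 Y4.59
G1 X11.09 Y3.84
G1 X14.79 Y5.98
G1 X16.25 Y10.00
; layer 4
G0 Z12.50
G0 X15.00 Y10.00
G1 X13.83 Y13.21
G1 X10.87 Y14.93
G1 X7.50 Y14.33
G1 X5.30 Y11.71
G1 X5.30 Y8.29
G1 X7.50 Y5.67
G1 X10.87 Y5.08
G1 X13.83 Y6.79
G1 X15.00 Y10.00
; layer 5
G0 Z15.62
G0 X13.75 Y10.00
G1 X12.87 Y12.41
G1 X10.65 Y13.69
G1 X8.12 Y13.25
G1 X6.47 Y11.28
G1 X6.47 Y8.72
G1 X8.12 Y6.75
G1 X10.65 Y6.31
G1 X12.87 Y7.59
G1 X13.75 Y10.00
; layer 6
G0 Z18.75
G0 X12.50 Y10.00
G1 X11.91 Y11.61
G1 X10.44 Y12.46
G1 X8.75 Y12.16
G1 X7.65 Y10.86
G1 X7.65 Y9.14
G1 X8.75 Y7.83
G1 X10.44 Y7.54
G1 X11.91 Y8.39
G1 X12.50 Y10.00
; layer 7
G0 Z21.88
G0 X11.25 Y10.00
G1 X10.96 Y10.80
G1 X10.22 Y11.23
G1 X9.38 Y11.08
G1 X8.82 Y10.43
G1 X8.82 Y9.57
G1 X9.38 Y8.92
G1 X10.22 Y8.77
G1 X10.96 Y9.20
G1 X11.25 Y10.00
M2 ; end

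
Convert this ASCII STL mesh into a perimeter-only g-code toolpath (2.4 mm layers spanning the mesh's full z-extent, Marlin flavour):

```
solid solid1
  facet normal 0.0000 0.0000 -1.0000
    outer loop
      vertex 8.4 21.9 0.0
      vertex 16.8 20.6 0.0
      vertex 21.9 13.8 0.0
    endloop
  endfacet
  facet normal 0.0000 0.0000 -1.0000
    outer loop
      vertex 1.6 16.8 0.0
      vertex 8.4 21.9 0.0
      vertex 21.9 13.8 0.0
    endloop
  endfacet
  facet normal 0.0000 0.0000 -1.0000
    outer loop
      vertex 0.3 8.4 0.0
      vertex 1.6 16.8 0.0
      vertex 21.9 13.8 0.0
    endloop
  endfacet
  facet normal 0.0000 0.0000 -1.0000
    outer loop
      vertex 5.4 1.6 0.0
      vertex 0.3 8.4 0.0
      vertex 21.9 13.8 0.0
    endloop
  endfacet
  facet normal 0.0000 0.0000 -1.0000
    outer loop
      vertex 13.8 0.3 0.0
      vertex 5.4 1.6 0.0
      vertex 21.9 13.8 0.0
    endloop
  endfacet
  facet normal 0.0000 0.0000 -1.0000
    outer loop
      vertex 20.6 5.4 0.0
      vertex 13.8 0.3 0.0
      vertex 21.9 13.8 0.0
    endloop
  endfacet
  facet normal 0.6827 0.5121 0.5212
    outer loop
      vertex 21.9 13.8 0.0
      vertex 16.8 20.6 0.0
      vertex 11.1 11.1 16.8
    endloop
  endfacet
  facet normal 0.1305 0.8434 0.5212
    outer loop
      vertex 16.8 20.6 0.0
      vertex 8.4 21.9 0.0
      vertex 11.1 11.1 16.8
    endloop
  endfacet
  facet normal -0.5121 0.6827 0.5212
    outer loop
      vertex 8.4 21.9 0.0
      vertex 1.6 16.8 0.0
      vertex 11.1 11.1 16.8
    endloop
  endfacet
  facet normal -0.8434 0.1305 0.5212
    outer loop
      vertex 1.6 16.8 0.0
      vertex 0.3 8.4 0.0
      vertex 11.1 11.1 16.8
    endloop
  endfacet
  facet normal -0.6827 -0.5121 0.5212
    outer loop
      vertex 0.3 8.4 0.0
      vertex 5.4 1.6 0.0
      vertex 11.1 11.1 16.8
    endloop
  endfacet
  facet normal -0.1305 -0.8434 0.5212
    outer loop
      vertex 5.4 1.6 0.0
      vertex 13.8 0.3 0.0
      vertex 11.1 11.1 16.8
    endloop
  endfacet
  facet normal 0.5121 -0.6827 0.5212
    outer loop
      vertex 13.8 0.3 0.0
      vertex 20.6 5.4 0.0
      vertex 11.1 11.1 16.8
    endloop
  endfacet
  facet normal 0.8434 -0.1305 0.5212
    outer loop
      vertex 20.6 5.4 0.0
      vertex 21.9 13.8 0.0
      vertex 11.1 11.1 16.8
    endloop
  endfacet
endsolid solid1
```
; perimeter-only toolpath
G21 ; units = mm
G90 ; absolute positioning
G28 ; home
; layer 1
G0 Z2.4
G0 X20.4 Y13.4
G1 X16.0 Y19.2
G1 X8.8 Y20.4
G1 X3.0 Y16.0
G1 X1.8 Y8.8
G1 X6.2 Y3.0
G1 X13.4 Y1.8
G1 X19.2 Y6.2
G1 X20.4 Y13.4
; layer 2
G0 Z4.8
G0 X18.8 Y13.0
G1 X15.2 Y17.9
G1 X9.2 Y18.8
G1 X4.3 Y15.2
G1 X3.4 Y9.2
G1 X7.0 Y4.3
G1 X13.0 Y3.4
G1 X17.9 Y7.0
G1 X18.8 Y13.0
; layer 3
G0 Z7.2
G0 X17.3 Y12.6
G1 X14.4 Y16.5
G1 X9.6 Y17.3
G1 X5.7 Y14.4
G1 X4.9 Y9.6
G1 X7.8 Y5.7
G1 X12.6 Y4.9
G1 X16.5 Y7.8
G1 X17.3 Y12.6
; layer 4
G0 Z9.6
G0 X15.7 Y12.3
G1 X13.5 Y15.2
G1 X9.9 Y15.7
G1 X7.0 Y13.5
G1 X6.5 Y9.9
G1 X8.7 Y7.0
G1 X12.3 Y6.5
G1 X15.2 Y8.7
G1 X15.7 Y12.3
; layer 5
G0 Z12.0
G0 X14.2 Y11.9
G1 X12.7 Y13.8
G1 X10.3 Y14.2
G1 X8.4 Y12.7
G1 X8.0 Y10.3
G1 X9.5 Y8.4
G1 X11.9 Y8.0
G1 X13.8 Y9.5
G1 X14.2 Y11.9
; layer 6
G0 Z14.4
G0 X12.6 Y11.5
G1 X11.9 Y12.5
G1 X10.7 Y12.6
G1 X9.7 Y11.9
G1 X9.6 Y10.7
G1 X10.3 Y9.7
G1 X11.5 Y9.6
G1 X12.5 Y10.3
G1 X12.6 Y11.5
M2 ; end

The solid is a regular 8-sided pyramid, base circumscribed radius ≈ 11.1 mm, apex at z ≈ 16.8 mm. Slicing at Δz = 2.4 mm — 7 equal slices spanning the solid's height, so layer i sits at z = i·h/7 — gives 6 non-empty perimeters. Each is a 8-segment closed polygon; G0 lifts to the layer z and rapids to the start vertex, then G1 traces the edges. The cross-section shrinks linearly with z (the slice at the apex is degenerate and omitted).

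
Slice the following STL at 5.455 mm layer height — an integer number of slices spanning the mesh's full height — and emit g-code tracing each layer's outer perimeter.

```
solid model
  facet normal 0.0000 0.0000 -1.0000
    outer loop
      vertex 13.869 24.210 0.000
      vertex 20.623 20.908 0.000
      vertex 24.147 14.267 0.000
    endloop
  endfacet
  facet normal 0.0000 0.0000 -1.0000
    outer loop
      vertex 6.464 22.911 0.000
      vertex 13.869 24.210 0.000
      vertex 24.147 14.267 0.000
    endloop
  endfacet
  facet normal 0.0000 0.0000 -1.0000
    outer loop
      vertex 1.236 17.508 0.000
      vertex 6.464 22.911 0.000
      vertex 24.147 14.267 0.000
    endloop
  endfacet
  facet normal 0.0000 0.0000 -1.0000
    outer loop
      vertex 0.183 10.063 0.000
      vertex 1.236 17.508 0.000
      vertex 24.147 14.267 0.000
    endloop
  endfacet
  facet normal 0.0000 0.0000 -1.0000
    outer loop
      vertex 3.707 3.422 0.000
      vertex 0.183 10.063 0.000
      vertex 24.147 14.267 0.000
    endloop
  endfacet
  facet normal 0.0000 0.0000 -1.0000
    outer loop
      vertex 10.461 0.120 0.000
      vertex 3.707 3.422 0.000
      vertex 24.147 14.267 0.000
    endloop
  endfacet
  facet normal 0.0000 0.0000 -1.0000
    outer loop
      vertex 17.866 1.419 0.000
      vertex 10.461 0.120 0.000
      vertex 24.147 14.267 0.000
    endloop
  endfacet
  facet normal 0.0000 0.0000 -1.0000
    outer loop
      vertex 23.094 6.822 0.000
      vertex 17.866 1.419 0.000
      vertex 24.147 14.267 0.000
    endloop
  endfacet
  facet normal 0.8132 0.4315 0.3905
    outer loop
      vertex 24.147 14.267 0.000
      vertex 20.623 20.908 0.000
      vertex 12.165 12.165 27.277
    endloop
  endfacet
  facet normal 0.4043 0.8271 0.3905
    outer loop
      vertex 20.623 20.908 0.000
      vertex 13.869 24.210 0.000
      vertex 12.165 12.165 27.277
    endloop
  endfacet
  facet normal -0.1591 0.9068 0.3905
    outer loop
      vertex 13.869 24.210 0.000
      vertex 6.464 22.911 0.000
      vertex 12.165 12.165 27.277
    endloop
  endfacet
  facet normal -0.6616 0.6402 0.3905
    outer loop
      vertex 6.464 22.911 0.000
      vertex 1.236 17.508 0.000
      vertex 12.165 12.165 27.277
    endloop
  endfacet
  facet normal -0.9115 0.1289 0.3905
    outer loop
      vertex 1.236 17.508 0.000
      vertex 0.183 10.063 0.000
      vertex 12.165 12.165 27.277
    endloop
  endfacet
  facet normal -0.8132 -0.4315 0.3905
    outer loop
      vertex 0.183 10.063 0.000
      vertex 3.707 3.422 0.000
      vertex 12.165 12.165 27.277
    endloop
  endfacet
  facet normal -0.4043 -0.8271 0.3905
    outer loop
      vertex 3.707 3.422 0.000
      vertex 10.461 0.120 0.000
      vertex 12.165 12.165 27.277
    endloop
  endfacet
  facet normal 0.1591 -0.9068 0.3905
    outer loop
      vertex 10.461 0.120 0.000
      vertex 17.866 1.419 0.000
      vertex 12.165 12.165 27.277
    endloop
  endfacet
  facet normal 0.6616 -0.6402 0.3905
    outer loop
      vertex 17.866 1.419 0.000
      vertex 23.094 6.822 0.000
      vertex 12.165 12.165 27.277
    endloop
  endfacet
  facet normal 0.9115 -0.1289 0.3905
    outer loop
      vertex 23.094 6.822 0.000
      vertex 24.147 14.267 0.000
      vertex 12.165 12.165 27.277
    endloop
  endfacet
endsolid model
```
; perimeter-only toolpath
G21 ; units = mm
G90 ; absolute positioning
G28 ; home
; layer 1
G0 Z5.455
G0 X21.751 Y13.847
G1 X18.931 Y19.159
G1 X13.528 Y21.801
G1 X7.604 Y20.762
G1 X3.422 Y16.439
G1 X2.579 Y10.483
G1 X5.399 Y5.171
G1 X10.802 Y2.529
G1 X16.726 Y3.568
G1 X20.908 Y7.891
G1 X21.751 Y13.847
; layer 2
G0 Z10.911
G0 X19.354 Y13.426
G1 X17.240 Y17.411
G1 X13.187 Y19.392
G1 X8.744 Y18.613
G1 X5.608 Y15.371
G1 X4.976 Y10.904
G1 X7.090 Y6.919
G1 X11.143 Y4.938
G1 X15.586 Y5.717
G1 X18.722 Y8.959
G1 X19.354 Y13.426
; layer 3
G0 Z16.366
G0 X16.958 Y13.006
G1 X15.548 Y15.662
G1 X12.847 Y16.983
G1 X9.885 Y16.463
G1 X7.793 Y14.302
G1 X7.372 Y11.324
G1 X8.782 Y8.668
G1 X11.483 Y7.347
G1 X14.445 Y7.867
G1 X16.537 Y10.028
G1 X16.958 Y13.006
; layer 4
G0 Z21.822
G0 X14.561 Y12.585
G1 X13.857 Y13.914
G1 X12.506 Y14.574
G1 X11.025 Y14.314
G1 X9.979 Y13.234
G1 X9.769 Y11.745
G1 X10.473 Y10.416
G1 X11.824 Y9.756
G1 X13.305 Y10.016
G1 X14.351 Y11.096
G1 X14.561 Y12.585
M2 ; end

The solid is a regular 10-sided pyramid, base circumscribed radius ≈ 12.2 mm, apex at z ≈ 27.3 mm. Slicing at Δz = 5.455 mm — 5 equal slices spanning the solid's height, so layer i sits at z = i·h/5 — gives 4 non-empty perimeters. Each is a 10-segment closed polygon; G0 lifts to the layer z and rapids to the start vertex, then G1 traces the edges. The cross-section shrinks linearly with z (the slice at the apex is degenerate and omitted).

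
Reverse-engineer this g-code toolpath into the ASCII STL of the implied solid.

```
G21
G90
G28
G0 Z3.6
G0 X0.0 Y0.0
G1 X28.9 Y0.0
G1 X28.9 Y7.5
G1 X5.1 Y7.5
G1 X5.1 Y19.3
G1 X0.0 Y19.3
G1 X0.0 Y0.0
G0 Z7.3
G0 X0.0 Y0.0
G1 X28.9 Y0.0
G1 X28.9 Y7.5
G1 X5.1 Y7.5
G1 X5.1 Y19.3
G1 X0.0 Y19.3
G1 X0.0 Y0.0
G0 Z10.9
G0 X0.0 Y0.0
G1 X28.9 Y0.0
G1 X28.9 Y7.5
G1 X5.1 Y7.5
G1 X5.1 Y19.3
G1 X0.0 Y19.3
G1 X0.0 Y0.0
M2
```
solid part
  facet normal 0.0000 0.0000 -1.0000
    outer loop
      vertex 28.9 7.5 0.0
      vertex 28.9 0.0 0.0
      vertex 0.0 0.0 0.0
    endloop
  endfacet
  facet normal 0.0000 0.0000 -1.0000
    outer loop
      vertex 5.1 7.5 0.0
      vertex 28.9 7.5 0.0
      vertex 0.0 0.0 0.0
    endloop
  endfacet
  facet normal 0.0000 0.0000 -1.0000
    outer loop
      vertex 5.1 19.3 0.0
      vertex 5.1 7.5 0.0
      vertex 0.0 0.0 0.0
    endloop
  endfacet
  facet normal 0.0000 0.0000 -1.0000
    outer loop
      vertex 0.0 19.3 0.0
      vertex 5.1 19.3 0.0
      vertex 0.0 0.0 0.0
    endloop
  endfacet
  facet normal 0.0000 0.0000 1.0000
    outer loop
      vertex 0.0 0.0 10.9
      vertex 28.9 0.0 10.9
      vertex 28.9 7.5 10.9
    endloop
  endfacet
  facet normal 0.0000 0.0000 1.0000
    outer loop
      vertex 0.0 0.0 10.9
      vertex 28.9 7.5 10.9
      vertex 5.1 7.5 10.9
    endloop
  endfacet
  facet normal 0.0000 0.0000 1.0000
    outer loop
      vertex 0.0 0.0 10.9
      vertex 5.1 7.5 10.9
      vertex 5.1 19.3 10.9
    endloop
  endfacet
  facet normal 0.0000 0.0000 1.0000
    outer loop
      vertex 0.0 0.0 10.9
      vertex 5.1 19.3 10.9
      vertex 0.0 19.3 10.9
    endloop
  endfacet
  facet normal 0.0000 -1.0000 0.0000
    outer loop
      vertex 0.0 0.0 0.0
      vertex 28.9 0.0 0.0
      vertex 28.9 0.0 10.9
    endloop
  endfacet
  facet normal 0.0000 -1.0000 0.0000
    outer loop
      vertex 0.0 0.0 0.0
      vertex 28.9 0.0 10.9
      vertex 0.0 0.0 10.9
    endloop
  endfacet
  facet normal 1.0000 0.0000 0.0000
    outer loop
      vertex 28.9 0.0 0.0
      vertex 28.9 7.5 0.0
      vertex 28.9 7.5 10.9
    endloop
  endfacet
  facet normal 1.0000 0.0000 0.0000
    outer loop
      vertex 28.9 0.0 0.0
      vertex 28.9 7.5 10.9
      vertex 28.9 0.0 10.9
    endloop
  endfacet
  facet normal 0.0000 1.0000 0.0000
    outer loop
      vertex 28.9 7.5 0.0
      vertex 5.1 7.5 0.0
      vertex 5.1 7.5 10.9
    endloop
  endfacet
  facet normal 0.0000 1.0000 0.0000
    outer loop
      vertex 28.9 7.5 0.0
      vertex 5.1 7.5 10.9
      vertex 28.9 7.5 10.9
    endloop
  endfacet
  facet normal 1.0000 0.0000 0.0000
    outer loop
      vertex 5.1 7.5 0.0
      vertex 5.1 19.3 0.0
      vertex 5.1 19.3 10.9
    endloop
  endfacet
  facet normal 1.0000 0.0000 0.0000
    outer loop
      vertex 5.1 7.5 0.0
      vertex 5.1 19.3 10.9
      vertex 5.1 7.5 10.9
    endloop
  endfacet
  facet normal 0.0000 1.0000 0.0000
    outer loop
      vertex 5.1 19.3 0.0
      vertex 0.0 19.3 0.0
      vertex 0.0 19.3 10.9
    endloop
  endfacet
  facet normal 0.0000 1.0000 0.0000
    outer loop
      vertex 5.1 19.3 0.0
      vertex 0.0 19.3 10.9
      vertex 5.1 19.3 10.9
    endloop
  endfacet
  facet normal -1.0000 0.0000 0.0000
    outer loop
      vertex 0.0 19.3 0.0
      vertex 0.0 0.0 0.0
      vertex 0.0 0.0 10.9
    endloop
  endfacet
  facet normal -1.0000 0.0000 0.0000
    outer loop
      vertex 0.0 19.3 0.0
      vertex 0.0 0.0 10.9
      vertex 0.0 19.3 10.9
    endloop
  endfacet
endsolid part

The G0 Z moves step by Δz≈3.6 mm. Every layer's G1 loop is the same polygon, so the solid is a straight extrusion of it from z=0 to z≈10.9. Closing with flat bottom and top caps and triangulating gives 20 facets — an L-shaped prism: outer 28.9 × 19.3 mm, arm thicknesses ≈ 7.5 mm (horizontal) and 5.1 mm (vertical), extruded 10.9 mm in z.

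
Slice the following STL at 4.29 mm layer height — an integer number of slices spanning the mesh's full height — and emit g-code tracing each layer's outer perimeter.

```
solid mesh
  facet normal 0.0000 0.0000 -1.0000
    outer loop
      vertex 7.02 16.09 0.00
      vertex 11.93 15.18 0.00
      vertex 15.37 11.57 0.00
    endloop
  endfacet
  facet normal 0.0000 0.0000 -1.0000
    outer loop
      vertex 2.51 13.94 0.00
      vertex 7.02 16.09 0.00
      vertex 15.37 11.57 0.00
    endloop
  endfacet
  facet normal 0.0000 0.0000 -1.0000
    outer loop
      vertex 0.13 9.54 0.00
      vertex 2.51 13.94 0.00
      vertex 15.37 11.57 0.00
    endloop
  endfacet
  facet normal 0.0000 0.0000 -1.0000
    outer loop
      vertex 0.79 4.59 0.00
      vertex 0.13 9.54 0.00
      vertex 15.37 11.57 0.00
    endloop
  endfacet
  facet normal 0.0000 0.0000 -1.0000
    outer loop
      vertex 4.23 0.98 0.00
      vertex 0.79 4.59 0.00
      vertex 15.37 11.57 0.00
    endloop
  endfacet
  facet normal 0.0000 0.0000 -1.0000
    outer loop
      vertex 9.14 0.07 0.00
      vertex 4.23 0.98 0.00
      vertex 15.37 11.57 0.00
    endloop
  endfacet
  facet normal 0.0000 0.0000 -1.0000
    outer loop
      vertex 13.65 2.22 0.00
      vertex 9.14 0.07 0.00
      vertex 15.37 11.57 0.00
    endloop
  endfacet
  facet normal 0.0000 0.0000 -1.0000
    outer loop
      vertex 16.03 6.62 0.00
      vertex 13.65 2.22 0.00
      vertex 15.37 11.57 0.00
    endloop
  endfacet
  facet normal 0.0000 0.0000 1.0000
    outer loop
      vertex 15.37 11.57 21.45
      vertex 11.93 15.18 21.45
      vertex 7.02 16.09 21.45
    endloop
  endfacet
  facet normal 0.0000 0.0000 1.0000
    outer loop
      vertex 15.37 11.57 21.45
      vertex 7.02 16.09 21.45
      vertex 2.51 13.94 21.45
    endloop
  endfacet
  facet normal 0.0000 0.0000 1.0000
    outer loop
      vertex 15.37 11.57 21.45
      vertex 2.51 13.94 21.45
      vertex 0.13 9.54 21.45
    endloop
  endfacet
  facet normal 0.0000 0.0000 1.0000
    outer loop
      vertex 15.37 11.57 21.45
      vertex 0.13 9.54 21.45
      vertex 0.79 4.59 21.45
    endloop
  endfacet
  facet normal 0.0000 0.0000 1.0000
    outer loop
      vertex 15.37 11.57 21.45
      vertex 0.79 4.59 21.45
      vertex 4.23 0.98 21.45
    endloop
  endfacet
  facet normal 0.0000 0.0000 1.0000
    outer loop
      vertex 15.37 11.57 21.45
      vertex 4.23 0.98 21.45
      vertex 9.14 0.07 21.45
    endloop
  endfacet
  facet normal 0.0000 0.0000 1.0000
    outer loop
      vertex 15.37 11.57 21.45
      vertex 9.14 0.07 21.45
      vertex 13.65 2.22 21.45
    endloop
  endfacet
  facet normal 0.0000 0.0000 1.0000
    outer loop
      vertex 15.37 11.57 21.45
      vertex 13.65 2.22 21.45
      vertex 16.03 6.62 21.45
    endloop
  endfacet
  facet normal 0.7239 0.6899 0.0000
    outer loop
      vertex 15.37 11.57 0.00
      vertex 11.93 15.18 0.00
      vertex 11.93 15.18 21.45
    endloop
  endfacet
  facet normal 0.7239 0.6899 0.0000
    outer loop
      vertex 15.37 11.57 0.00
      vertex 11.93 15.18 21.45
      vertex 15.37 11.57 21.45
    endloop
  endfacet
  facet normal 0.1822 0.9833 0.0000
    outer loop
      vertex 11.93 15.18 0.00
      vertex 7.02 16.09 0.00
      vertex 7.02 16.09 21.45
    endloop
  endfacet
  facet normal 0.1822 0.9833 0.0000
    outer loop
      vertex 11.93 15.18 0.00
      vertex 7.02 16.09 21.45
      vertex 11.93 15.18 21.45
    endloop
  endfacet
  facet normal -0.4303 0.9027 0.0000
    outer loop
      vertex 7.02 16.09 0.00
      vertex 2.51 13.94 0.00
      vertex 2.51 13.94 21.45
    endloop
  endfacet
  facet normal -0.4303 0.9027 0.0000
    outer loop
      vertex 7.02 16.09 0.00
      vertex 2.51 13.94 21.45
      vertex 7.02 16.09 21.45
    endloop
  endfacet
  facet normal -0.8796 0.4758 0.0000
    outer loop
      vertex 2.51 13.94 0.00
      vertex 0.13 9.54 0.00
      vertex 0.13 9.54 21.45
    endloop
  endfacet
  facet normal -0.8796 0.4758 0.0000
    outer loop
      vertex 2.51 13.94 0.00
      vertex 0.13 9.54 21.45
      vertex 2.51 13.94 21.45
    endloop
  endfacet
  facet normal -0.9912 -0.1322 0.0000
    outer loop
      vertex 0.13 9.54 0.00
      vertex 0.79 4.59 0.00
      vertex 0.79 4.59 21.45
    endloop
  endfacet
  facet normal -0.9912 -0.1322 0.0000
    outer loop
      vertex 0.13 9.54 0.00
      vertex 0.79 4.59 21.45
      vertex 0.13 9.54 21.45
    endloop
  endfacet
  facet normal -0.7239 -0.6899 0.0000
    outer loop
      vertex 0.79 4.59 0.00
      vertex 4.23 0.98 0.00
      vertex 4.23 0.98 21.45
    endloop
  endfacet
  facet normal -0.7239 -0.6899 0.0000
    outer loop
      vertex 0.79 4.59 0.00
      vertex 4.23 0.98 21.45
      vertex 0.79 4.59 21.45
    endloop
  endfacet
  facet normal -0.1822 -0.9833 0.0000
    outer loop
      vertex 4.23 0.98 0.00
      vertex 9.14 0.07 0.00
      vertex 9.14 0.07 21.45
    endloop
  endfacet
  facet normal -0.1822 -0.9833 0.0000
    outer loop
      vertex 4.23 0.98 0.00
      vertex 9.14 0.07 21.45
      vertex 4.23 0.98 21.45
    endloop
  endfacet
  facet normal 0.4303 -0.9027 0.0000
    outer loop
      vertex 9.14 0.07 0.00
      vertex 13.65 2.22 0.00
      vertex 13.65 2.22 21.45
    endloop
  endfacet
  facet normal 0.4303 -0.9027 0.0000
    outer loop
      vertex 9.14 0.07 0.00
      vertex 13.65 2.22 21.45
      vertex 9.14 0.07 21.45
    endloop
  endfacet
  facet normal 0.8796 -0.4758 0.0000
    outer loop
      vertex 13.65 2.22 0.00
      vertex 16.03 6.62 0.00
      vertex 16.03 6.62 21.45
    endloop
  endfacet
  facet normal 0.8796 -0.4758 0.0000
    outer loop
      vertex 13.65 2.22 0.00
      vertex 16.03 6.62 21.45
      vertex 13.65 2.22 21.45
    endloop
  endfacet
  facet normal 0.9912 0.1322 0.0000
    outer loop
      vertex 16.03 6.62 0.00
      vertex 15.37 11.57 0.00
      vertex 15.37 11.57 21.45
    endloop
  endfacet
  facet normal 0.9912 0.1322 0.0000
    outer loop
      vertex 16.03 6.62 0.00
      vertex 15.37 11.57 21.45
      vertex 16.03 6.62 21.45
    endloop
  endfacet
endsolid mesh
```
; perimeter-only toolpath
G21 ; units = mm
G90 ; absolute positioning
G28 ; home
; layer 1
G0 Z4.29
G0 X15.37 Y11.57
G1 X11.93 Y15.18
G1 X7.02 Y16.09
G1 X2.51 Y13.94
G1 X0.13 Y9.54
G1 X0.79 Y4.59
G1 X4.23 Y0.98
G1 X9.14 Y0.07
G1 X13.65 Y2.22
G1 X16.03 Y6.62
G1 X15.37 Y11.57
; layer 2
G0 Z8.58
G0 X15.37 Y11.57
G1 X11.93 Y15.18
G1 X7.02 Y16.09
G1 X2.51 Y13.94
G1 X0.13 Y9.54
G1 X0.79 Y4.59
G1 X4.23 Y0.98
G1 X9.14 Y0.07
G1 X13.65 Y2.22
G1 X16.03 Y6.62
G1 X15.37 Y11.57
; layer 3
G0 Z12.87
G0 X15.37 Y11.57
G1 X11.93 Y15.18
G1 X7.02 Y16.09
G1 X2.51 Y13.94
G1 X0.13 Y9.54
G1 X0.79 Y4.59
G1 X4.23 Y0.98
G1 X9.14 Y0.07
G1 X13.65 Y2.22
G1 X16.03 Y6.62
G1 X15.37 Y11.57
; layer 4
G0 Z17.16
G0 X15.37 Y11.57
G1 X11.93 Y15.18
G1 X7.02 Y16.09
G1 X2.51 Y13.94
G1 X0.13 Y9.54
G1 X0.79 Y4.59
G1 X4.23 Y0.98
G1 X9.14 Y0.07
G1 X13.65 Y2.22
G1 X16.03 Y6.62
G1 X15.37 Y11.57
; layer 5
G0 Z21.45
G0 X15.37 Y11.57
G1 X11.93 Y15.18
G1 X7.02 Y16.09
G1 X2.51 Y13.94
G1 X0.13 Y9.54
G1 X0.79 Y4.59
G1 X4.23 Y0.98
G1 X9.14 Y0.07
G1 X13.65 Y2.22
G1 X16.03 Y6.62
G1 X15.37 Y11.57
M2 ; end

The solid is a regular 10-sided prism (a cylinder approximated with 10 flat sides), circumscribed radius ≈ 8.08 mm, height ≈ 21.4 mm. Slicing at Δz = 4.29 mm — 5 equal slices spanning the solid's height, so layer i sits at z = i·h/5 — gives 5 non-empty perimeters. Each is a 10-segment closed polygon; G0 lifts to the layer z and rapids to the start vertex, then G1 traces the edges.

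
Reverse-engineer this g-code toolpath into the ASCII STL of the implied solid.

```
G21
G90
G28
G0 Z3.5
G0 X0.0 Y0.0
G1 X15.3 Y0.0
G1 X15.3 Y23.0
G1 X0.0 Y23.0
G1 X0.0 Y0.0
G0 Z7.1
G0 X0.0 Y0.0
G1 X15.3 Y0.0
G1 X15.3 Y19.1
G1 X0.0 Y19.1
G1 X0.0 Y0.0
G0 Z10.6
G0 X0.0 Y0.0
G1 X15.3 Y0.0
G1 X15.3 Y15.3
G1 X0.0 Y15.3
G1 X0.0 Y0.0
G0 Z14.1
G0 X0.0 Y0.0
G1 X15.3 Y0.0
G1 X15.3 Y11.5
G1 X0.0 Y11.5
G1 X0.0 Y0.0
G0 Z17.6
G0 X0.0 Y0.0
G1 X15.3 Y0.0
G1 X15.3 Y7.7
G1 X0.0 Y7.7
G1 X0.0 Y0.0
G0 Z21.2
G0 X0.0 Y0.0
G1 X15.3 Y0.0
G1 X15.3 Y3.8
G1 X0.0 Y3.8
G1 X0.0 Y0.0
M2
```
solid part
  facet normal 0.0000 0.0000 -1.0000
    outer loop
      vertex 15.3 26.8 0.0
      vertex 15.3 0.0 0.0
      vertex 0.0 0.0 0.0
    endloop
  endfacet
  facet normal 0.0000 0.0000 -1.0000
    outer loop
      vertex 0.0 26.8 0.0
      vertex 15.3 26.8 0.0
      vertex 0.0 0.0 0.0
    endloop
  endfacet
  facet normal 0.0000 -1.0000 0.0000
    outer loop
      vertex 0.0 0.0 0.0
      vertex 15.3 0.0 0.0
      vertex 15.3 0.0 24.7
    endloop
  endfacet
  facet normal 0.0000 -1.0000 0.0000
    outer loop
      vertex 0.0 0.0 0.0
      vertex 15.3 0.0 24.7
      vertex 0.0 0.0 24.7
    endloop
  endfacet
  facet normal 0.0000 0.6777 0.7353
    outer loop
      vertex 0.0 0.0 24.7
      vertex 15.3 0.0 24.7
      vertex 15.3 26.8 0.0
    endloop
  endfacet
  facet normal 0.0000 0.6777 0.7353
    outer loop
      vertex 0.0 0.0 24.7
      vertex 15.3 26.8 0.0
      vertex 0.0 26.8 0.0
    endloop
  endfacet
  facet normal -1.0000 0.0000 0.0000
    outer loop
      vertex 0.0 0.0 24.7
      vertex 0.0 26.8 0.0
      vertex 0.0 0.0 0.0
    endloop
  endfacet
  facet normal 1.0000 0.0000 0.0000
    outer loop
      vertex 15.3 0.0 0.0
      vertex 15.3 26.8 0.0
      vertex 15.3 0.0 24.7
    endloop
  endfacet
endsolid part

The G0 Z moves step by Δz≈3.5 mm. The G1 loops shrink linearly with z, so the solid tapers from its base footprint up to z≈24.7. Closing with a flat bottom cap and the tapered top and triangulating gives 8 facets — a wedge (ramp): 15.3 × 26.8 mm base, rising to 24.7 mm along the y=0 edge and sloping linearly to z=0 at y=26.8.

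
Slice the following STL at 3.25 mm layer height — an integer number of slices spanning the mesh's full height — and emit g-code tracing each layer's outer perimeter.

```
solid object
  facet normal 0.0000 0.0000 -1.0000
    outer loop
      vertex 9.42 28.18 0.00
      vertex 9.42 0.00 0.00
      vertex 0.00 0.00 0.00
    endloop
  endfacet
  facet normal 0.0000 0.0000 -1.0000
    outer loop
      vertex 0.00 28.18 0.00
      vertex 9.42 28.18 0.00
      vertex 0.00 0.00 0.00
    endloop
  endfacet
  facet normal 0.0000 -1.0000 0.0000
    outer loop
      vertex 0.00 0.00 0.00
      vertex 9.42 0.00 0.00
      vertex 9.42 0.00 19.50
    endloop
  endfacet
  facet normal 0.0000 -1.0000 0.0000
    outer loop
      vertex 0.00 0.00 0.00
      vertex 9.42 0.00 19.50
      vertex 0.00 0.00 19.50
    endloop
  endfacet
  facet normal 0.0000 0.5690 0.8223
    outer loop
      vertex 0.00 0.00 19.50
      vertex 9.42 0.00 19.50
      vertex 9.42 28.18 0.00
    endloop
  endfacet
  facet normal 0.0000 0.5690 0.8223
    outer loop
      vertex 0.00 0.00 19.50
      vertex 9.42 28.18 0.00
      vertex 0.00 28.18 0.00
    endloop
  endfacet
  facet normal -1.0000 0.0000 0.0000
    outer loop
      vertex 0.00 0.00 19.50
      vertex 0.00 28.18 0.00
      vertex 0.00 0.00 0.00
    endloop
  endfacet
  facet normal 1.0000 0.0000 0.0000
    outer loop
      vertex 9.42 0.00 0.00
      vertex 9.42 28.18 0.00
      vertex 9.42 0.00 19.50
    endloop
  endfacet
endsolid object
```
; perimeter-only toolpath
G21 ; units = mm
G90 ; absolute positioning
G28 ; home
; layer 1
G0 Z3.25
G0 X0.00 Y0.00
G1 X9.42 Y0.00
G1 X9.42 Y23.48
G1 X0.00 Y23.48
G1 X0.00 Y0.00
; layer 2
G0 Z6.50
G0 X0.00 Y0.00
G1 X9.42 Y0.00
G1 X9.42 Y18.79
G1 X0.00 Y18.79
G1 X0.00 Y0.00
; layer 3
G0 Z9.75
G0 X0.00 Y0.00
G1 X9.42 Y0.00
G1 X9.42 Y14.09
G1 X0.00 Y14.09
G1 X0.00 Y0.00
; layer 4
G0 Z13.00
G0 X0.00 Y0.00
G1 X9.42 Y0.00
G1 X9.42 Y9.39
G1 X0.00 Y9.39
G1 X0.00 Y0.00
; layer 5
G0 Z16.25
G0 X0.00 Y0.00
G1 X9.42 Y0.00
G1 X9.42 Y4.70
G1 X0.00 Y4.70
G1 X0.00 Y0.00
M2 ; end

The solid is a wedge (ramp): 9.42 × 28.2 mm base, rising to 19.5 mm along the y=0 edge and sloping linearly to z=0 at y=28.2. Slicing at Δz = 3.25 mm — 6 equal slices spanning the solid's height, so layer i sits at z = i·h/6 — gives 5 non-empty perimeters. Each is a 4-segment closed polygon; G0 lifts to the layer z and rapids to the start vertex, then G1 traces the edges. The cross-section shrinks linearly with z (the slice at the apex is degenerate and omitted).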